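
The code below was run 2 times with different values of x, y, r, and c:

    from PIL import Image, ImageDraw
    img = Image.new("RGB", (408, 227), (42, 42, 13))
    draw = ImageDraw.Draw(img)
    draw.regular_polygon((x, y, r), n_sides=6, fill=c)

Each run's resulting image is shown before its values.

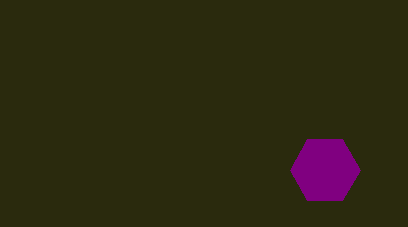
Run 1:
x = 325
y = 170
r = 35
c = 'purple'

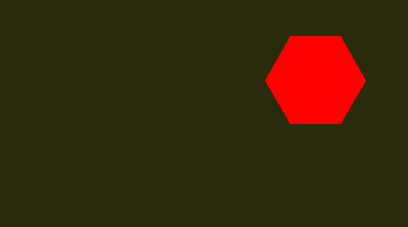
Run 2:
x = 315, y = 80, r = 50, c = 'red'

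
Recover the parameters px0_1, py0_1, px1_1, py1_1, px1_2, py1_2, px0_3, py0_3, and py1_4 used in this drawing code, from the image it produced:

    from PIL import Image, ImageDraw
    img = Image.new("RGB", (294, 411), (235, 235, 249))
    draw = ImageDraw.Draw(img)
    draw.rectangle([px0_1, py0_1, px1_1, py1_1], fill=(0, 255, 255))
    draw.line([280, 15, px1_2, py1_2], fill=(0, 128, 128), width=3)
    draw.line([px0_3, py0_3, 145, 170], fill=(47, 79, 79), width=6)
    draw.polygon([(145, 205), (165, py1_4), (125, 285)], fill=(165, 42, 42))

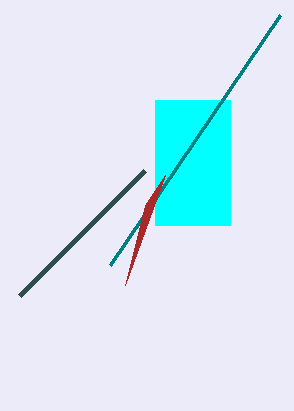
px0_1 = 155; py0_1 = 100; px1_1 = 230; py1_1 = 225; px1_2 = 110; py1_2 = 265; px0_3 = 20; py0_3 = 295; py1_4 = 175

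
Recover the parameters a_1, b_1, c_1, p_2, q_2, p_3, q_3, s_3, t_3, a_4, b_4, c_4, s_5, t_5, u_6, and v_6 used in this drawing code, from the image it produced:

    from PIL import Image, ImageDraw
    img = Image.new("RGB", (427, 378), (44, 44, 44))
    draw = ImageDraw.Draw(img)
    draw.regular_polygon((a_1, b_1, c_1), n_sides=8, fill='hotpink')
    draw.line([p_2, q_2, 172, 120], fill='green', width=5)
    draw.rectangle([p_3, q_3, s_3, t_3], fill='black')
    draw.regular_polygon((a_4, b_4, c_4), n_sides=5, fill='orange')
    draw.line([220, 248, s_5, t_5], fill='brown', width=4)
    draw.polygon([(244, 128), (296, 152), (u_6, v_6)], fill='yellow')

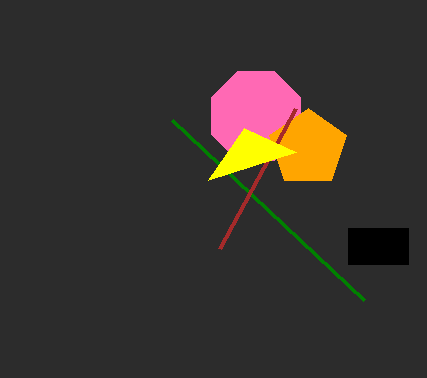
a_1 = 256; b_1 = 116; c_1 = 48; p_2 = 364; q_2 = 300; p_3 = 348; q_3 = 228; s_3 = 408; t_3 = 264; a_4 = 308; b_4 = 148; c_4 = 40; s_5 = 296; t_5 = 108; u_6 = 208; v_6 = 180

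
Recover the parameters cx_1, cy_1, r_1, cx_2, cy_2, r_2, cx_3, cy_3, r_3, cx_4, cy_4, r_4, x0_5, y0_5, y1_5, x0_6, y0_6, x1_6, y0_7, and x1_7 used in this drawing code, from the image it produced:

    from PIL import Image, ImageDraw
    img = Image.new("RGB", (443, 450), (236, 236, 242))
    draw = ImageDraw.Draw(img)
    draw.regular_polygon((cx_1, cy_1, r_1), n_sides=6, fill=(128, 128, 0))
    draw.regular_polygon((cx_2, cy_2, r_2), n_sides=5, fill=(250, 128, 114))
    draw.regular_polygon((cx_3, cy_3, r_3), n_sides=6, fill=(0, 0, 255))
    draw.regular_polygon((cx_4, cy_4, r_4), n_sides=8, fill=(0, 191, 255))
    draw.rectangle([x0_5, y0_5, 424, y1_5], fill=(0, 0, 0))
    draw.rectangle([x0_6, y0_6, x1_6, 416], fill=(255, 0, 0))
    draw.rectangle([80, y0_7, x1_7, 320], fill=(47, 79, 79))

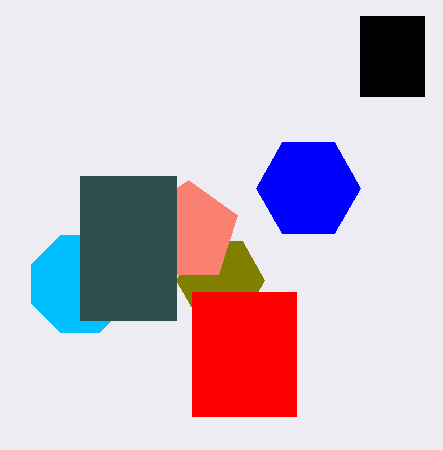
cx_1 = 220; cy_1 = 280; r_1 = 44; cx_2 = 188; cy_2 = 232; r_2 = 52; cx_3 = 308; cy_3 = 188; r_3 = 52; cx_4 = 80; cy_4 = 284; r_4 = 52; x0_5 = 360; y0_5 = 16; y1_5 = 96; x0_6 = 192; y0_6 = 292; x1_6 = 296; y0_7 = 176; x1_7 = 176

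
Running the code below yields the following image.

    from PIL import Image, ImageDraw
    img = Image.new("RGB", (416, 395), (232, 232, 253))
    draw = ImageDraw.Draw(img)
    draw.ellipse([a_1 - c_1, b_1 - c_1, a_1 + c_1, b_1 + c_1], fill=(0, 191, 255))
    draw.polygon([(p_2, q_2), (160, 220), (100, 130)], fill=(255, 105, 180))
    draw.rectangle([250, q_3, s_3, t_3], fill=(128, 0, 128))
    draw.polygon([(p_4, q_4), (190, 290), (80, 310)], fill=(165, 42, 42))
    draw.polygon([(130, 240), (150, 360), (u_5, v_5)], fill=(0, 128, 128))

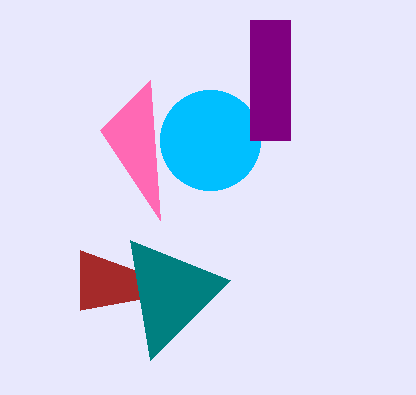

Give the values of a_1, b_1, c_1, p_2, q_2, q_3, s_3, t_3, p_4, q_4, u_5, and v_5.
a_1 = 210; b_1 = 140; c_1 = 50; p_2 = 150; q_2 = 80; q_3 = 20; s_3 = 290; t_3 = 140; p_4 = 80; q_4 = 250; u_5 = 230; v_5 = 280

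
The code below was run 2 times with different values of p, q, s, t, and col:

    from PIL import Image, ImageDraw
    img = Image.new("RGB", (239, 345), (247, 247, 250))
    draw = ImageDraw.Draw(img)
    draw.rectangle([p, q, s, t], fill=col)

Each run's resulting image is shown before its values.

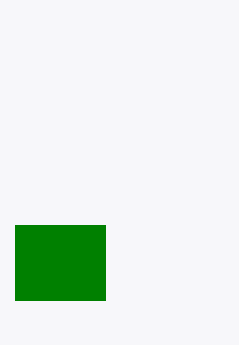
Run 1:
p = 15
q = 225
s = 105
t = 300
col = 'green'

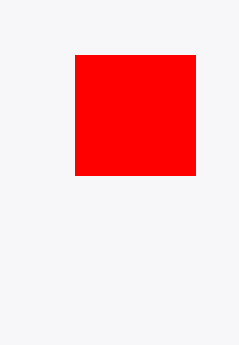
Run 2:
p = 75
q = 55
s = 195
t = 175
col = 'red'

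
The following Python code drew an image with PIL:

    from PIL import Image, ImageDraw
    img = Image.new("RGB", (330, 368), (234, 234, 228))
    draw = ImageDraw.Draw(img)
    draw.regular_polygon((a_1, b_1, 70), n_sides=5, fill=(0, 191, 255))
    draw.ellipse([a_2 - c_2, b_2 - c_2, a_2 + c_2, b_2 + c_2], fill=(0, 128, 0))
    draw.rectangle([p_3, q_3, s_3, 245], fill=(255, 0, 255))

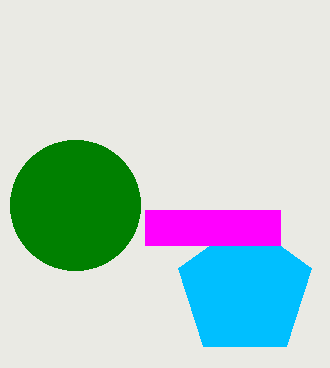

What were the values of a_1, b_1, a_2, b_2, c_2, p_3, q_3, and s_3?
a_1 = 245, b_1 = 290, a_2 = 75, b_2 = 205, c_2 = 65, p_3 = 145, q_3 = 210, s_3 = 280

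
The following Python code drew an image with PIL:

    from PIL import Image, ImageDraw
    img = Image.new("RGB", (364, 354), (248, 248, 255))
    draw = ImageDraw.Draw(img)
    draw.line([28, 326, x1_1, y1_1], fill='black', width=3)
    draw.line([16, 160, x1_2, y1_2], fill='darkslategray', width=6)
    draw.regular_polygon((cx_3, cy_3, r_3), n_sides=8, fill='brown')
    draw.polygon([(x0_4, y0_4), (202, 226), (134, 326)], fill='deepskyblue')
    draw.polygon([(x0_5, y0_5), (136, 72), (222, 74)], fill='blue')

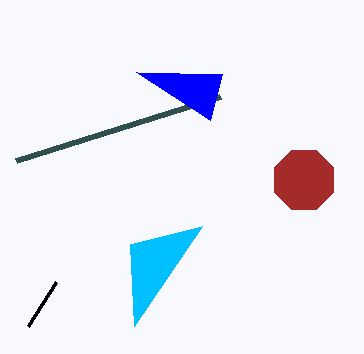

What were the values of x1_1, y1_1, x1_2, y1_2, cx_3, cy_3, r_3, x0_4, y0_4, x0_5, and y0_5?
x1_1 = 56; y1_1 = 282; x1_2 = 220; y1_2 = 96; cx_3 = 304; cy_3 = 180; r_3 = 32; x0_4 = 130; y0_4 = 244; x0_5 = 210; y0_5 = 120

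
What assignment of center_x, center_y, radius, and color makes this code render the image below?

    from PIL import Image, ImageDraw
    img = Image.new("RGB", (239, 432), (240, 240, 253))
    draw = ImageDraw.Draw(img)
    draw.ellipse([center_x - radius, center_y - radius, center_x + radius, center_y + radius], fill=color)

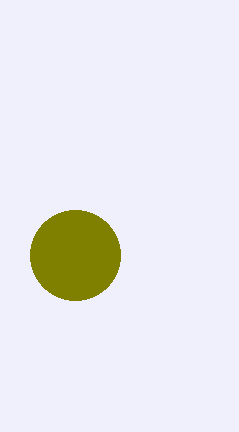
center_x = 75, center_y = 255, radius = 45, color = 'olive'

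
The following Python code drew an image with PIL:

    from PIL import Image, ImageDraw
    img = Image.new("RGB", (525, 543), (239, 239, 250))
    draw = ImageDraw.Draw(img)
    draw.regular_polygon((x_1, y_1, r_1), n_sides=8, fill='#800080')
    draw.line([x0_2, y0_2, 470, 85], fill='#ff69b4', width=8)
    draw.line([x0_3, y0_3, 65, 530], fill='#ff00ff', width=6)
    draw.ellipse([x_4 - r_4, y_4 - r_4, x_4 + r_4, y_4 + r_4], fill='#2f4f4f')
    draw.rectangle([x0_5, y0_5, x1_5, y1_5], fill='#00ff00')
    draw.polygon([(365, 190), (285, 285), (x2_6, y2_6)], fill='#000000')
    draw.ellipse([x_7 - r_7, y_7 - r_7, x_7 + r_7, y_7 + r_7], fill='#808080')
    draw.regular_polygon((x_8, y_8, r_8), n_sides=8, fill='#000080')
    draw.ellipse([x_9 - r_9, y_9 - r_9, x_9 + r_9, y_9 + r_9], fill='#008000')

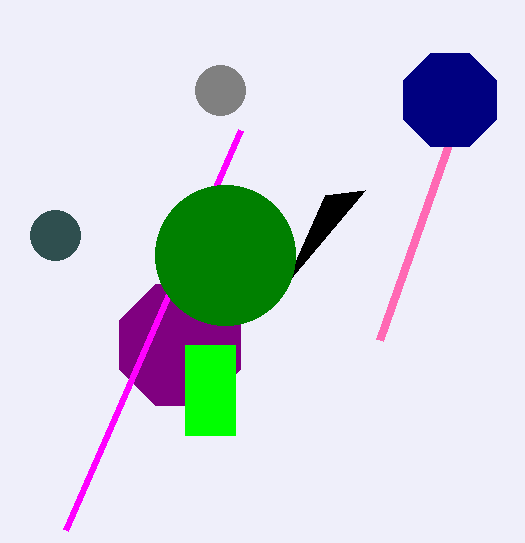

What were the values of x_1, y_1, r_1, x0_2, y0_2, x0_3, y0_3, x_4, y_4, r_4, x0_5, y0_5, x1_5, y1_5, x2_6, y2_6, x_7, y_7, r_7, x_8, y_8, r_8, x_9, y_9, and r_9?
x_1 = 180, y_1 = 345, r_1 = 65, x0_2 = 380, y0_2 = 340, x0_3 = 240, y0_3 = 130, x_4 = 55, y_4 = 235, r_4 = 25, x0_5 = 185, y0_5 = 345, x1_5 = 235, y1_5 = 435, x2_6 = 325, y2_6 = 195, x_7 = 220, y_7 = 90, r_7 = 25, x_8 = 450, y_8 = 100, r_8 = 50, x_9 = 225, y_9 = 255, r_9 = 70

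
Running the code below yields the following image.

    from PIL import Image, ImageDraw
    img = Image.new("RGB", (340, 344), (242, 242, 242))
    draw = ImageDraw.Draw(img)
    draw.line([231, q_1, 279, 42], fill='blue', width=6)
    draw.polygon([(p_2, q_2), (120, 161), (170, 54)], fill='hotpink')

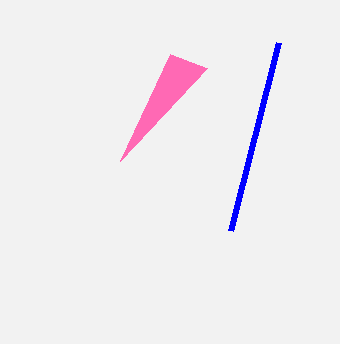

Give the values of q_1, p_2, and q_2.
q_1 = 230; p_2 = 207; q_2 = 68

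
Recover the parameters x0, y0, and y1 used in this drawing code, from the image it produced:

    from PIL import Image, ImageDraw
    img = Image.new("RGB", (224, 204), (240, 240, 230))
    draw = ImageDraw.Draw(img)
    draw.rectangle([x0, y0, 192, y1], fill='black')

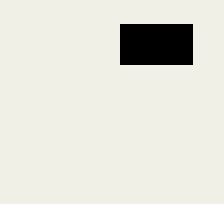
x0 = 120
y0 = 24
y1 = 64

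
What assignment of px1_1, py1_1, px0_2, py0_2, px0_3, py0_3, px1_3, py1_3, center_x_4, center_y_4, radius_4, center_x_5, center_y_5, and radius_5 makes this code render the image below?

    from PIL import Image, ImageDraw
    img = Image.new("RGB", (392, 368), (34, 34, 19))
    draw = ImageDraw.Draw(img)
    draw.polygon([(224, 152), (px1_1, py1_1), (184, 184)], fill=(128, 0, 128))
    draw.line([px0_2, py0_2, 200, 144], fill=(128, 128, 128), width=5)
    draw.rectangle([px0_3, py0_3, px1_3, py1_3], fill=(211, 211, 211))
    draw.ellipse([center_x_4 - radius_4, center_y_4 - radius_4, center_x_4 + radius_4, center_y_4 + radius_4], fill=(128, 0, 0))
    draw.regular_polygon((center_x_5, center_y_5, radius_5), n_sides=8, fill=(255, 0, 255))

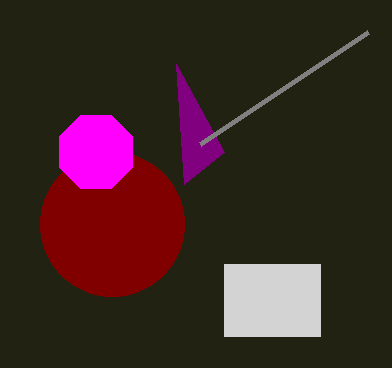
px1_1 = 176
py1_1 = 64
px0_2 = 368
py0_2 = 32
px0_3 = 224
py0_3 = 264
px1_3 = 320
py1_3 = 336
center_x_4 = 112
center_y_4 = 224
radius_4 = 72
center_x_5 = 96
center_y_5 = 152
radius_5 = 40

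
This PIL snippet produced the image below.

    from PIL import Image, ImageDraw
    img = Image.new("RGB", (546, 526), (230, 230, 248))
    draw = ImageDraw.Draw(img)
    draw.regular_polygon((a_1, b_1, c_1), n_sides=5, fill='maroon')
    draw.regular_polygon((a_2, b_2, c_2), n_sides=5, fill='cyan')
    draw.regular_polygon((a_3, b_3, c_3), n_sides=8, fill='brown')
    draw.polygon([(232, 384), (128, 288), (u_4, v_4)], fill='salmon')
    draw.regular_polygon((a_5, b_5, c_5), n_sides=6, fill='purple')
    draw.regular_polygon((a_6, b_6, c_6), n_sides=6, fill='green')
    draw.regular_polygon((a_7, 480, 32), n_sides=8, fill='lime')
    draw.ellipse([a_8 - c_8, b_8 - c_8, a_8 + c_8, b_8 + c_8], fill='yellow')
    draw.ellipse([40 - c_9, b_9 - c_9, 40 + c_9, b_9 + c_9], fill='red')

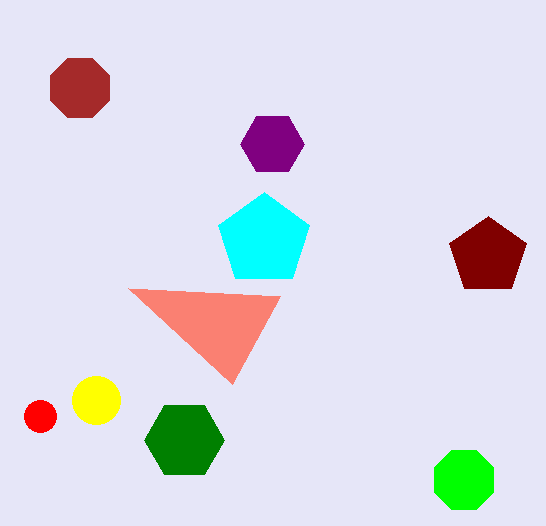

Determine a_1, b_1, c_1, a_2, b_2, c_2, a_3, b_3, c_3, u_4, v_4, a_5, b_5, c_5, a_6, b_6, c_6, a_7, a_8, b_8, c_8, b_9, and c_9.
a_1 = 488
b_1 = 256
c_1 = 40
a_2 = 264
b_2 = 240
c_2 = 48
a_3 = 80
b_3 = 88
c_3 = 32
u_4 = 280
v_4 = 296
a_5 = 272
b_5 = 144
c_5 = 32
a_6 = 184
b_6 = 440
c_6 = 40
a_7 = 464
a_8 = 96
b_8 = 400
c_8 = 24
b_9 = 416
c_9 = 16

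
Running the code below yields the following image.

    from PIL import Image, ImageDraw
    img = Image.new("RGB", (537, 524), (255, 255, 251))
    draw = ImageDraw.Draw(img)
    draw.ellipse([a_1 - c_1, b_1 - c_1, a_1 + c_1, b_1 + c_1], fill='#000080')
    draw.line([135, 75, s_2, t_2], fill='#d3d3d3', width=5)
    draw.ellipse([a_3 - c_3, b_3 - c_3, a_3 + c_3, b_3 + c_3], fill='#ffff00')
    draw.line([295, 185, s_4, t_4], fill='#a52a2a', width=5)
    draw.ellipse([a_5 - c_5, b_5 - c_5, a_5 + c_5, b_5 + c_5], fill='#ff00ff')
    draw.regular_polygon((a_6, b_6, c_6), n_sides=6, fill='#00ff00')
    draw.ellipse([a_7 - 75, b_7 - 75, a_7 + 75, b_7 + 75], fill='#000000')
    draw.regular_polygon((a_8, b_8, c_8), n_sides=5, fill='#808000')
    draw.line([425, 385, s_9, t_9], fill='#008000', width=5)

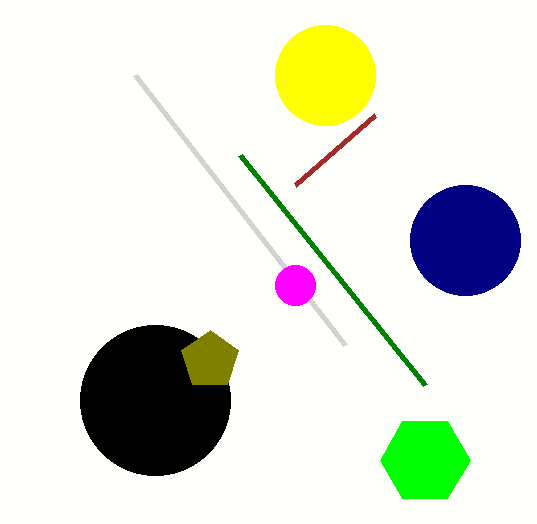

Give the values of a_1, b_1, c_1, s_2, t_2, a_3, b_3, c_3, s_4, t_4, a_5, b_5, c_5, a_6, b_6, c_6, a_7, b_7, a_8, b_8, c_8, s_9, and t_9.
a_1 = 465; b_1 = 240; c_1 = 55; s_2 = 345; t_2 = 345; a_3 = 325; b_3 = 75; c_3 = 50; s_4 = 375; t_4 = 115; a_5 = 295; b_5 = 285; c_5 = 20; a_6 = 425; b_6 = 460; c_6 = 45; a_7 = 155; b_7 = 400; a_8 = 210; b_8 = 360; c_8 = 30; s_9 = 240; t_9 = 155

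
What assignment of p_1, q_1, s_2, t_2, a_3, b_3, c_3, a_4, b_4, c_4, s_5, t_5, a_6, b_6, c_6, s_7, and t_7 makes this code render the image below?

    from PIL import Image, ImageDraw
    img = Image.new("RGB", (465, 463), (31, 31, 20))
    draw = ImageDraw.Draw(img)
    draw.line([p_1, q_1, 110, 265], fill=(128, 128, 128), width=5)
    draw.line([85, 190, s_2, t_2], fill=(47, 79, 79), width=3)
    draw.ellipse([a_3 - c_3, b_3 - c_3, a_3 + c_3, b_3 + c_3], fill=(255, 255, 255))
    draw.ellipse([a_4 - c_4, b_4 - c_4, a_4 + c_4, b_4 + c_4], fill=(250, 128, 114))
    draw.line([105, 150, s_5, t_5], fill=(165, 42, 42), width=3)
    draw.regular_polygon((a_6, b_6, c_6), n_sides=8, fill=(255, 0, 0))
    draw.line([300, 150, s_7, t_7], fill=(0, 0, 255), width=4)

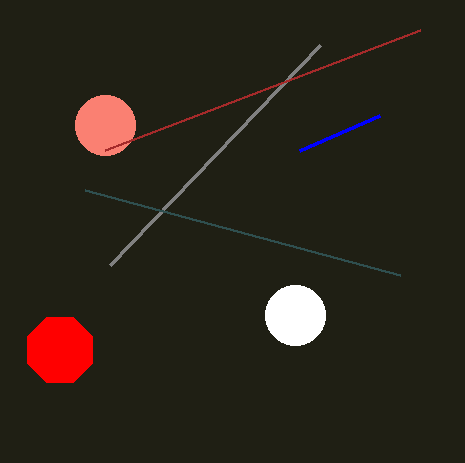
p_1 = 320; q_1 = 45; s_2 = 400; t_2 = 275; a_3 = 295; b_3 = 315; c_3 = 30; a_4 = 105; b_4 = 125; c_4 = 30; s_5 = 420; t_5 = 30; a_6 = 60; b_6 = 350; c_6 = 35; s_7 = 380; t_7 = 115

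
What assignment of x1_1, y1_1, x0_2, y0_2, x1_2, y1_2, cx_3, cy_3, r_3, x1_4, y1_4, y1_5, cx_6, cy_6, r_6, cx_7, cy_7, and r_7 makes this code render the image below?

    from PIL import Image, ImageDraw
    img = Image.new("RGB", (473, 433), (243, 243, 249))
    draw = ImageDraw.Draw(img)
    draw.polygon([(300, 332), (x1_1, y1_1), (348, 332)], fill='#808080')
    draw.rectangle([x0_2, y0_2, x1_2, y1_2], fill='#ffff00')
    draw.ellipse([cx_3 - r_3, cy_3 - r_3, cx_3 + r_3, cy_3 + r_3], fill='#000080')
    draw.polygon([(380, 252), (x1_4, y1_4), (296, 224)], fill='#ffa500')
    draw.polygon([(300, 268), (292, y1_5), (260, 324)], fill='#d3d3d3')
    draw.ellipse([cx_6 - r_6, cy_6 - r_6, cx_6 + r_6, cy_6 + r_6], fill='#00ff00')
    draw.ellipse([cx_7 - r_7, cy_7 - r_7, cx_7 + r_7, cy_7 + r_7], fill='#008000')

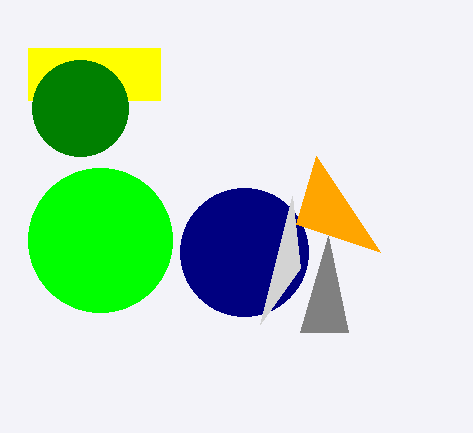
x1_1 = 328; y1_1 = 236; x0_2 = 28; y0_2 = 48; x1_2 = 160; y1_2 = 100; cx_3 = 244; cy_3 = 252; r_3 = 64; x1_4 = 316; y1_4 = 156; y1_5 = 196; cx_6 = 100; cy_6 = 240; r_6 = 72; cx_7 = 80; cy_7 = 108; r_7 = 48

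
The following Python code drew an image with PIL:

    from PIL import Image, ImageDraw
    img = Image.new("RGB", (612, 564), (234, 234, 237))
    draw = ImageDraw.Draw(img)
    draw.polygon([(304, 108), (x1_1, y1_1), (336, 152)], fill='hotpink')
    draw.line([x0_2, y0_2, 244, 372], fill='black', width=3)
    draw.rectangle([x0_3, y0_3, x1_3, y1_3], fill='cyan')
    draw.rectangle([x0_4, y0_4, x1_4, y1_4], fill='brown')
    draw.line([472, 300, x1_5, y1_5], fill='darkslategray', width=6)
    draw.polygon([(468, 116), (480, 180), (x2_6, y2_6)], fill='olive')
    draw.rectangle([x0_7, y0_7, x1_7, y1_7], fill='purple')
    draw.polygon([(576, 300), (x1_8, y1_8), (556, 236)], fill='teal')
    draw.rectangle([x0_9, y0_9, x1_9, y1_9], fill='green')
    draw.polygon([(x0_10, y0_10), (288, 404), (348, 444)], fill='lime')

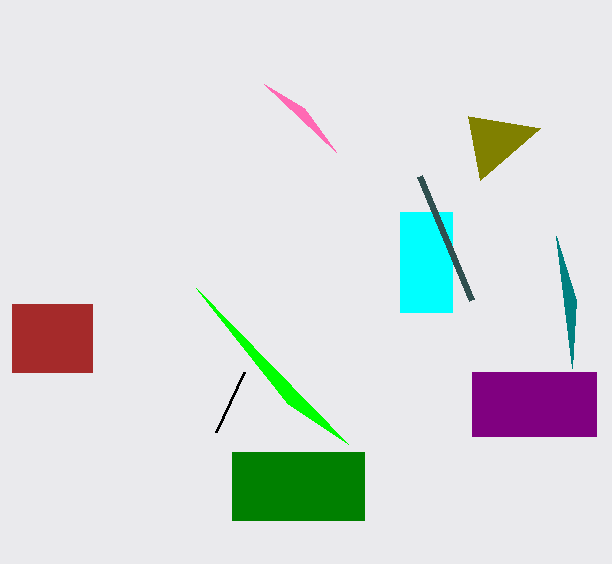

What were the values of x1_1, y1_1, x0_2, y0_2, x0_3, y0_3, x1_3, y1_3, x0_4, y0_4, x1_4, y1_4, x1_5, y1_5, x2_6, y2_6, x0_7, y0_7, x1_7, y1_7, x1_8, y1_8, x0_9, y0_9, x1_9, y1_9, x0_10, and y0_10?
x1_1 = 264, y1_1 = 84, x0_2 = 216, y0_2 = 432, x0_3 = 400, y0_3 = 212, x1_3 = 452, y1_3 = 312, x0_4 = 12, y0_4 = 304, x1_4 = 92, y1_4 = 372, x1_5 = 420, y1_5 = 176, x2_6 = 540, y2_6 = 128, x0_7 = 472, y0_7 = 372, x1_7 = 596, y1_7 = 436, x1_8 = 572, y1_8 = 368, x0_9 = 232, y0_9 = 452, x1_9 = 364, y1_9 = 520, x0_10 = 196, y0_10 = 288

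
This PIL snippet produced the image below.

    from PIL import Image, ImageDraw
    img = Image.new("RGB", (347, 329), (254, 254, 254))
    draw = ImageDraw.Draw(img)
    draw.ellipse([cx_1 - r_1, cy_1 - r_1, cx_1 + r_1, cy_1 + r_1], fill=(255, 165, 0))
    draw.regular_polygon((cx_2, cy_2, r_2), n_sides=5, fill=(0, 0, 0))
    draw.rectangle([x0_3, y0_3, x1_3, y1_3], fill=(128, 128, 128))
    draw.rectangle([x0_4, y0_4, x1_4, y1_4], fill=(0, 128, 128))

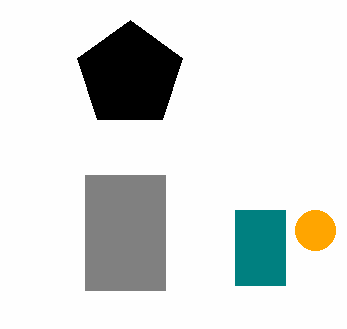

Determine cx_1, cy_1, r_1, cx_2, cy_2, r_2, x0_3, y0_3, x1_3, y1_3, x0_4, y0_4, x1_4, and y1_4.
cx_1 = 315, cy_1 = 230, r_1 = 20, cx_2 = 130, cy_2 = 75, r_2 = 55, x0_3 = 85, y0_3 = 175, x1_3 = 165, y1_3 = 290, x0_4 = 235, y0_4 = 210, x1_4 = 285, y1_4 = 285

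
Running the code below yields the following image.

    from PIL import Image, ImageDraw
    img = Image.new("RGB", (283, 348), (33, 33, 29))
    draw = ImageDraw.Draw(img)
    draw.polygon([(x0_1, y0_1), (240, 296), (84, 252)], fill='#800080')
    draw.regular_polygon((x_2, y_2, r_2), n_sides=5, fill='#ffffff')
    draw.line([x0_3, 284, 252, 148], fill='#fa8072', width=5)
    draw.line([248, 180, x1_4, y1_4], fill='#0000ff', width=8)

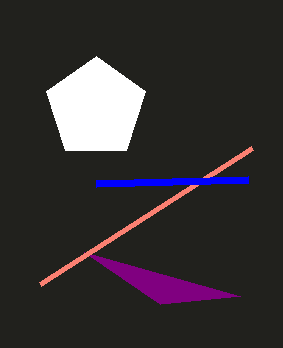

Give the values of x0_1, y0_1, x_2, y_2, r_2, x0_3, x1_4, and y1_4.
x0_1 = 160
y0_1 = 304
x_2 = 96
y_2 = 108
r_2 = 52
x0_3 = 40
x1_4 = 96
y1_4 = 184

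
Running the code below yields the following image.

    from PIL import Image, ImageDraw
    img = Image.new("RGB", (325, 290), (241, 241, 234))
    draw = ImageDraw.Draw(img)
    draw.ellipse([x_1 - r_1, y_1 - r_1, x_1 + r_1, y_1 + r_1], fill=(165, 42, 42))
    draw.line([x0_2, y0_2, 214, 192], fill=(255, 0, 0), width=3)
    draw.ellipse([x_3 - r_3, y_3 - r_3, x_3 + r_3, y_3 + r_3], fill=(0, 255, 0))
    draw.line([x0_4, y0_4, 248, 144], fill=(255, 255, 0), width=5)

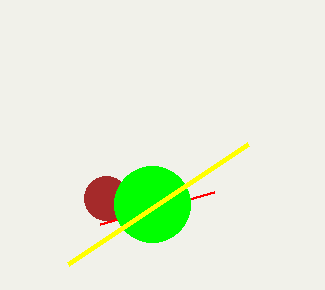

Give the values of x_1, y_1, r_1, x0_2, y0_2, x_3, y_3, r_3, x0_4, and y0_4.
x_1 = 106
y_1 = 198
r_1 = 22
x0_2 = 100
y0_2 = 224
x_3 = 152
y_3 = 204
r_3 = 38
x0_4 = 68
y0_4 = 264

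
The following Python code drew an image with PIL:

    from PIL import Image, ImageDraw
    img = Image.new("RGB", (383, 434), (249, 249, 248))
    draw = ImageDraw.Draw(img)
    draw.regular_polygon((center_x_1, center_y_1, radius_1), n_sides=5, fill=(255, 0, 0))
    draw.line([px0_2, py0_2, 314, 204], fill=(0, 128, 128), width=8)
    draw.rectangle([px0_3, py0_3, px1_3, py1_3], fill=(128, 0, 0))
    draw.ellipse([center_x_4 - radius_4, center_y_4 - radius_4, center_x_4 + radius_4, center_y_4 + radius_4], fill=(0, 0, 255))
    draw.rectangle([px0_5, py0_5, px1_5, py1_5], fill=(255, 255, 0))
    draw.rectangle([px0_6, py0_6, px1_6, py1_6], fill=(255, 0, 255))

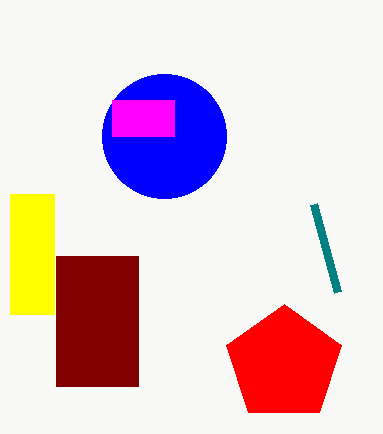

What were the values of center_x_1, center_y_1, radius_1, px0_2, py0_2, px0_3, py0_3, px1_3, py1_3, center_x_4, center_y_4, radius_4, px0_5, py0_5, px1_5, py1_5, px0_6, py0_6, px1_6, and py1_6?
center_x_1 = 284, center_y_1 = 364, radius_1 = 60, px0_2 = 338, py0_2 = 292, px0_3 = 56, py0_3 = 256, px1_3 = 138, py1_3 = 386, center_x_4 = 164, center_y_4 = 136, radius_4 = 62, px0_5 = 10, py0_5 = 194, px1_5 = 54, py1_5 = 314, px0_6 = 112, py0_6 = 100, px1_6 = 174, py1_6 = 136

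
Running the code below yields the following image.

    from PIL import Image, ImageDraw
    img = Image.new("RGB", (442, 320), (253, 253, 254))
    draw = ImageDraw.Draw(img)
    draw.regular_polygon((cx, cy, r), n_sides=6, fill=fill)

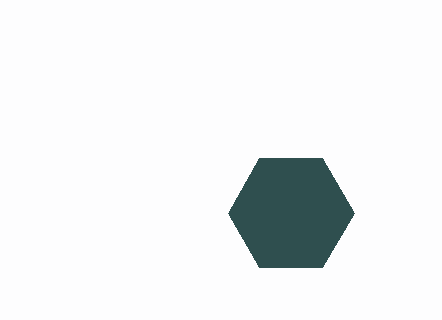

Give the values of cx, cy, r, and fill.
cx = 291, cy = 213, r = 63, fill = 'darkslategray'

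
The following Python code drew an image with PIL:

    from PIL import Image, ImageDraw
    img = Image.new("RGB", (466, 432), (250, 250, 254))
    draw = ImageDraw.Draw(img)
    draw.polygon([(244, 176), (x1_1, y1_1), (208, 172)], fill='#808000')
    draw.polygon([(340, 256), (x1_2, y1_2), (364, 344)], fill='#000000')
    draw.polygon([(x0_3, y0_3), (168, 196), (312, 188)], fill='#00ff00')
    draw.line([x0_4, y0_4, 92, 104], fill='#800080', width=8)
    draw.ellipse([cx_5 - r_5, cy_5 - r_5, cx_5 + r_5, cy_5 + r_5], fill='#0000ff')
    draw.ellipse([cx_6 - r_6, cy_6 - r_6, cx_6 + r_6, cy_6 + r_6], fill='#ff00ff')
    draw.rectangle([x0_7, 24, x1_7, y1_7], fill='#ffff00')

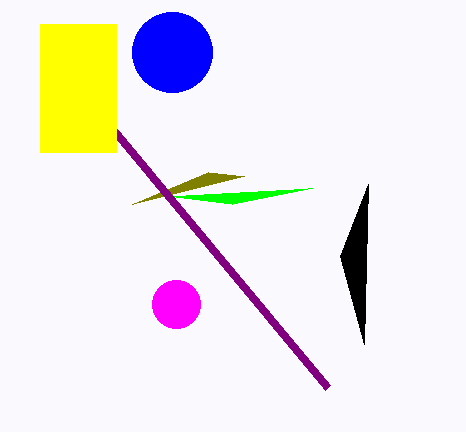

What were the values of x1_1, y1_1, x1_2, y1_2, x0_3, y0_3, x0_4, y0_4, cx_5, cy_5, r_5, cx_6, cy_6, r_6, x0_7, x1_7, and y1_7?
x1_1 = 132; y1_1 = 204; x1_2 = 368; y1_2 = 184; x0_3 = 232; y0_3 = 204; x0_4 = 328; y0_4 = 388; cx_5 = 172; cy_5 = 52; r_5 = 40; cx_6 = 176; cy_6 = 304; r_6 = 24; x0_7 = 40; x1_7 = 116; y1_7 = 152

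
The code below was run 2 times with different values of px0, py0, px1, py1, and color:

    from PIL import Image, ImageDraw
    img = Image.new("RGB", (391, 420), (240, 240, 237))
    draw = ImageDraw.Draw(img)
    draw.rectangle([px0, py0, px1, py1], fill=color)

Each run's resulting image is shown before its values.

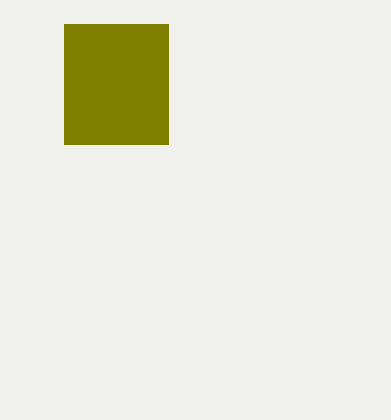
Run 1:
px0 = 64
py0 = 24
px1 = 168
py1 = 144
color = 'olive'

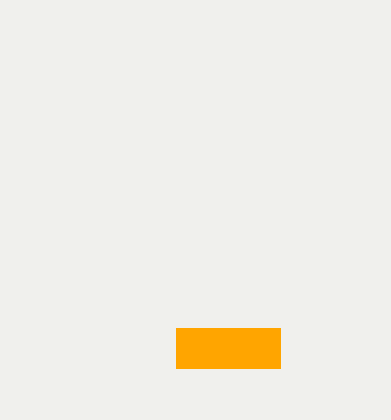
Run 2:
px0 = 176, py0 = 328, px1 = 280, py1 = 368, color = 'orange'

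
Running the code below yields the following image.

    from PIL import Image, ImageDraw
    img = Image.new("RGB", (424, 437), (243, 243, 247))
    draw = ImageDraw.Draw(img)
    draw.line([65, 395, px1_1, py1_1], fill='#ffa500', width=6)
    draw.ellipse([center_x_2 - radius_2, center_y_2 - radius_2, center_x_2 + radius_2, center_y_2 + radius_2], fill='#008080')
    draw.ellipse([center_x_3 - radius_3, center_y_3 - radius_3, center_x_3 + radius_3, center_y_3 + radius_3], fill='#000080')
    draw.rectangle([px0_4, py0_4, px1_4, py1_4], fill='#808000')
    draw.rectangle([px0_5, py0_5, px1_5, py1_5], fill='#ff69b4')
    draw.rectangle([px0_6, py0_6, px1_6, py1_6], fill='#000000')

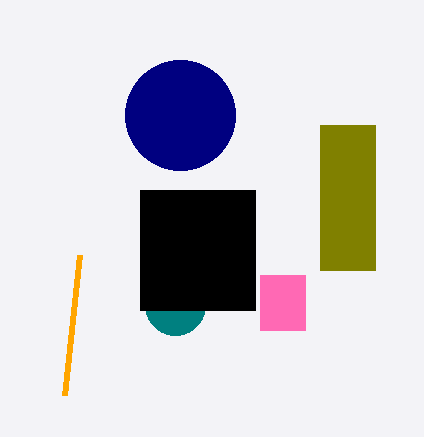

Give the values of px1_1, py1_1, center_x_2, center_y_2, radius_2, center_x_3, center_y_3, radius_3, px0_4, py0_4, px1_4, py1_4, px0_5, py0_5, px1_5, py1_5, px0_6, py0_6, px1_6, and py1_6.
px1_1 = 80, py1_1 = 255, center_x_2 = 175, center_y_2 = 305, radius_2 = 30, center_x_3 = 180, center_y_3 = 115, radius_3 = 55, px0_4 = 320, py0_4 = 125, px1_4 = 375, py1_4 = 270, px0_5 = 260, py0_5 = 275, px1_5 = 305, py1_5 = 330, px0_6 = 140, py0_6 = 190, px1_6 = 255, py1_6 = 310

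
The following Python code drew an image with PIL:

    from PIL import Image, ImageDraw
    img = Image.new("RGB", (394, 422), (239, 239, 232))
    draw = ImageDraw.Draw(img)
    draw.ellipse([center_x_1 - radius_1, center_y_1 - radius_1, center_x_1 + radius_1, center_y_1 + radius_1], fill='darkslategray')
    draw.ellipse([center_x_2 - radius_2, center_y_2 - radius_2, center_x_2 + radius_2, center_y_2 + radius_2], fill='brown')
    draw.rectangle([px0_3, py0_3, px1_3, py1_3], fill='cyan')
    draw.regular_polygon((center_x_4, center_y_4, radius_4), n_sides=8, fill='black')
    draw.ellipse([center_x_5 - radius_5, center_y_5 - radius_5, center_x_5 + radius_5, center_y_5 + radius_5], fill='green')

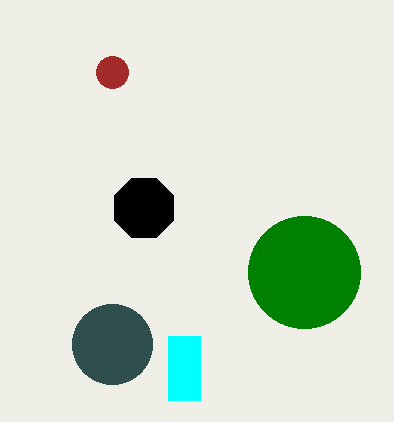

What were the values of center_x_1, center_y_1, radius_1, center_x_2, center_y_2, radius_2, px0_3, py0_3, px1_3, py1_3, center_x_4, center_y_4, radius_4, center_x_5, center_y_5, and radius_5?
center_x_1 = 112; center_y_1 = 344; radius_1 = 40; center_x_2 = 112; center_y_2 = 72; radius_2 = 16; px0_3 = 168; py0_3 = 336; px1_3 = 200; py1_3 = 400; center_x_4 = 144; center_y_4 = 208; radius_4 = 32; center_x_5 = 304; center_y_5 = 272; radius_5 = 56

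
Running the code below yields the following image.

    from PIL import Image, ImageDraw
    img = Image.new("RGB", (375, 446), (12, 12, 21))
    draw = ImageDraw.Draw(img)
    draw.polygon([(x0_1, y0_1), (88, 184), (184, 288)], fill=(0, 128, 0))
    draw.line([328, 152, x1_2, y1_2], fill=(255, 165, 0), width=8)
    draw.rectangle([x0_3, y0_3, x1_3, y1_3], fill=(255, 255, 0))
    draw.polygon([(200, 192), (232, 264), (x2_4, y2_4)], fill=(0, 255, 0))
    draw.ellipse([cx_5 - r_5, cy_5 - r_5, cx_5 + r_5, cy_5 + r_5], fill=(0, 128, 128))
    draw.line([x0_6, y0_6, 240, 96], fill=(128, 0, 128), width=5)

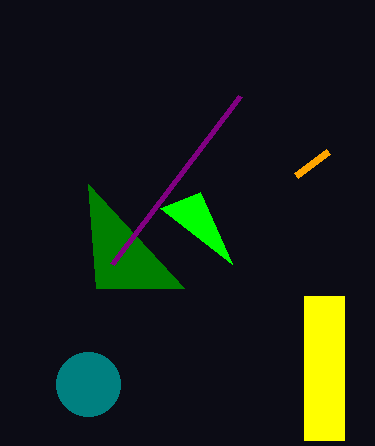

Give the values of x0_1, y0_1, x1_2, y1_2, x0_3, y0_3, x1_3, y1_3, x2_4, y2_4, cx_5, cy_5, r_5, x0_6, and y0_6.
x0_1 = 96
y0_1 = 288
x1_2 = 296
y1_2 = 176
x0_3 = 304
y0_3 = 296
x1_3 = 344
y1_3 = 440
x2_4 = 160
y2_4 = 208
cx_5 = 88
cy_5 = 384
r_5 = 32
x0_6 = 112
y0_6 = 264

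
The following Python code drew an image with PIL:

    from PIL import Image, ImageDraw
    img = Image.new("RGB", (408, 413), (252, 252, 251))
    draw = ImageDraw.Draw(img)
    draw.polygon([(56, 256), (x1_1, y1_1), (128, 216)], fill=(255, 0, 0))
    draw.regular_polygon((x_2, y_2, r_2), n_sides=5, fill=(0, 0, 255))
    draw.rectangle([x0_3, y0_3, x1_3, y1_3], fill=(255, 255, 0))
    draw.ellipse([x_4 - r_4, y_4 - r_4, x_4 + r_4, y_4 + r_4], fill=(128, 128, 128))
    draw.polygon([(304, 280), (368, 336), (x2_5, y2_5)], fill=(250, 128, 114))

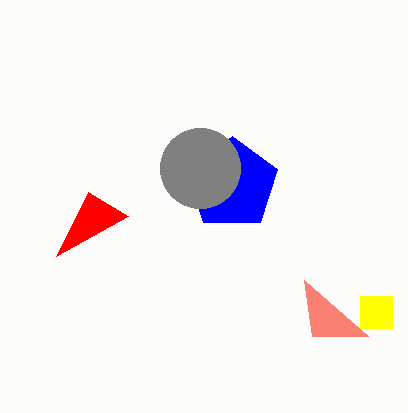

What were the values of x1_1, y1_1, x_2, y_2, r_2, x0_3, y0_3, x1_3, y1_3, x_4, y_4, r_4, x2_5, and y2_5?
x1_1 = 88; y1_1 = 192; x_2 = 232; y_2 = 184; r_2 = 48; x0_3 = 360; y0_3 = 296; x1_3 = 392; y1_3 = 328; x_4 = 200; y_4 = 168; r_4 = 40; x2_5 = 312; y2_5 = 336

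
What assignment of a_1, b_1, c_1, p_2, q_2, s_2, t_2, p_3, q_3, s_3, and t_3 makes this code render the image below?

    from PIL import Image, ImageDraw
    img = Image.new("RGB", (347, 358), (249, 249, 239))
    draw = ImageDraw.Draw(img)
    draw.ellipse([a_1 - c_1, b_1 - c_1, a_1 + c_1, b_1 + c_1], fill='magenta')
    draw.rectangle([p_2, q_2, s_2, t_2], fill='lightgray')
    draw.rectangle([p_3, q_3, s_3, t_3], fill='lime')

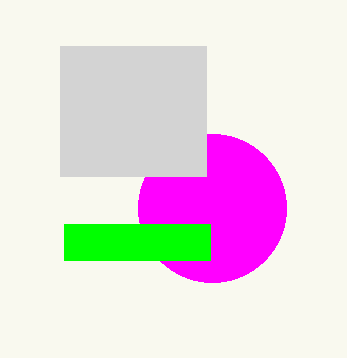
a_1 = 212, b_1 = 208, c_1 = 74, p_2 = 60, q_2 = 46, s_2 = 206, t_2 = 176, p_3 = 64, q_3 = 224, s_3 = 210, t_3 = 260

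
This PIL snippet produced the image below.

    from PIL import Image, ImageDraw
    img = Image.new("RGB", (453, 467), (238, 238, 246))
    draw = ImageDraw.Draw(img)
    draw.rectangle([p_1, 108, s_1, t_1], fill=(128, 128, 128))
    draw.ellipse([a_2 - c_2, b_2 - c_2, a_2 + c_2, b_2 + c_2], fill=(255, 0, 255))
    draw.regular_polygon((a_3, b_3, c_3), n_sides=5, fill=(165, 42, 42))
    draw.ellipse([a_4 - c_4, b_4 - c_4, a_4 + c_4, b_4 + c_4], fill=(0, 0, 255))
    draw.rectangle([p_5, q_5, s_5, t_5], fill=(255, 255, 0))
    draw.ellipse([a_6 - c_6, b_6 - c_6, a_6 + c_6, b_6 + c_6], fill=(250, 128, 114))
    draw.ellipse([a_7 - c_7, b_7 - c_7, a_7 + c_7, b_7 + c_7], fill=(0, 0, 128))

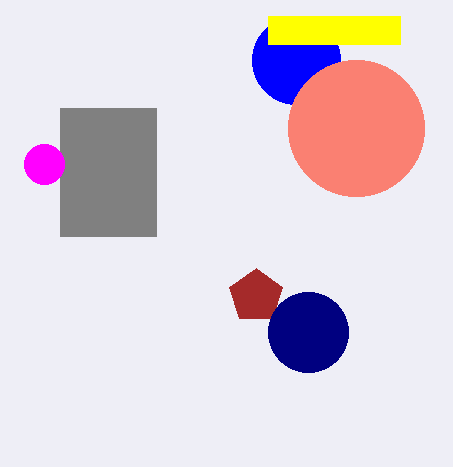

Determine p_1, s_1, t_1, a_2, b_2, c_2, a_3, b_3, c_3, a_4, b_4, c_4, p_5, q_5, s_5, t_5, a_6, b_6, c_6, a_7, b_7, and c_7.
p_1 = 60, s_1 = 156, t_1 = 236, a_2 = 44, b_2 = 164, c_2 = 20, a_3 = 256, b_3 = 296, c_3 = 28, a_4 = 296, b_4 = 60, c_4 = 44, p_5 = 268, q_5 = 16, s_5 = 400, t_5 = 44, a_6 = 356, b_6 = 128, c_6 = 68, a_7 = 308, b_7 = 332, c_7 = 40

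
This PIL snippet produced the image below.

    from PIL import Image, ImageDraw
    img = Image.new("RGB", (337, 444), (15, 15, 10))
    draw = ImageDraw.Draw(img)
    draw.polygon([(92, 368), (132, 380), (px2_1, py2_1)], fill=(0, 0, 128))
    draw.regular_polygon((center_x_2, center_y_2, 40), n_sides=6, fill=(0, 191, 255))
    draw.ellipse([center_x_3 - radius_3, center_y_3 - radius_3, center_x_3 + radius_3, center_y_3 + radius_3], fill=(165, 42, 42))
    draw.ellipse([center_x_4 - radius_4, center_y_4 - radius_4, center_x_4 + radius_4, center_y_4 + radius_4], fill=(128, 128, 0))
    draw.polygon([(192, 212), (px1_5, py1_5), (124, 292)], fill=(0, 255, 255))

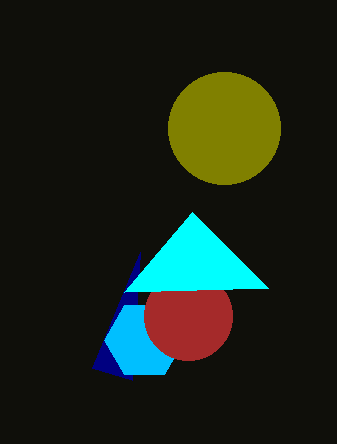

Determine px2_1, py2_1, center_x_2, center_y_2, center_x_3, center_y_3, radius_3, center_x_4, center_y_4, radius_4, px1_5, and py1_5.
px2_1 = 140, py2_1 = 252, center_x_2 = 144, center_y_2 = 340, center_x_3 = 188, center_y_3 = 316, radius_3 = 44, center_x_4 = 224, center_y_4 = 128, radius_4 = 56, px1_5 = 268, py1_5 = 288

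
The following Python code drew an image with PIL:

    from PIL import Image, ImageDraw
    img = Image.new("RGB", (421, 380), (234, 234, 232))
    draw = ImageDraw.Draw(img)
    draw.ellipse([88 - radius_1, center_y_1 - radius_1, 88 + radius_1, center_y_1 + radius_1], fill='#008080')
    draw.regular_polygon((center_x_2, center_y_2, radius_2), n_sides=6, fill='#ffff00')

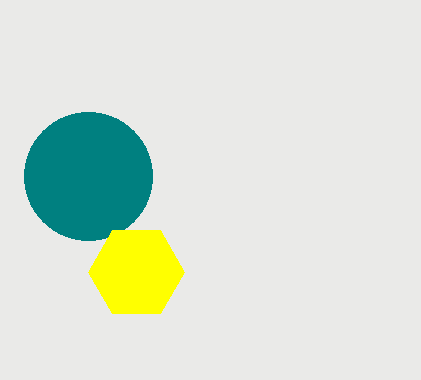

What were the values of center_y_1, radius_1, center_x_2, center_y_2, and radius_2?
center_y_1 = 176; radius_1 = 64; center_x_2 = 136; center_y_2 = 272; radius_2 = 48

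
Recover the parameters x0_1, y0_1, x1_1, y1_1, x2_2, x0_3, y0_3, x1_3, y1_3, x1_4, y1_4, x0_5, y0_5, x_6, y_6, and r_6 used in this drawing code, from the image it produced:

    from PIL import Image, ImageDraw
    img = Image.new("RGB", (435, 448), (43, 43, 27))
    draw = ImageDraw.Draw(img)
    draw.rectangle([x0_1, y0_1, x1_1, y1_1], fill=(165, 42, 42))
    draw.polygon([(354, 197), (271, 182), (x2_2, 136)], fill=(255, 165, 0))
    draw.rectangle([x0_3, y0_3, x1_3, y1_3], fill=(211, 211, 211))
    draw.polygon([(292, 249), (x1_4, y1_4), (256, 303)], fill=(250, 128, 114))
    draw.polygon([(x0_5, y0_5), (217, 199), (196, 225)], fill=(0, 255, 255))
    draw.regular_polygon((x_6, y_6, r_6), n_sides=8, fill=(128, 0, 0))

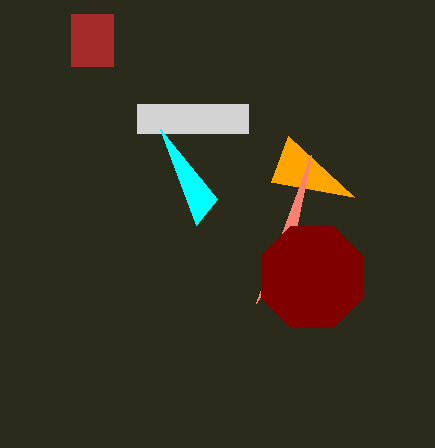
x0_1 = 71, y0_1 = 14, x1_1 = 113, y1_1 = 66, x2_2 = 288, x0_3 = 137, y0_3 = 104, x1_3 = 248, y1_3 = 133, x1_4 = 311, y1_4 = 155, x0_5 = 160, y0_5 = 129, x_6 = 312, y_6 = 277, r_6 = 55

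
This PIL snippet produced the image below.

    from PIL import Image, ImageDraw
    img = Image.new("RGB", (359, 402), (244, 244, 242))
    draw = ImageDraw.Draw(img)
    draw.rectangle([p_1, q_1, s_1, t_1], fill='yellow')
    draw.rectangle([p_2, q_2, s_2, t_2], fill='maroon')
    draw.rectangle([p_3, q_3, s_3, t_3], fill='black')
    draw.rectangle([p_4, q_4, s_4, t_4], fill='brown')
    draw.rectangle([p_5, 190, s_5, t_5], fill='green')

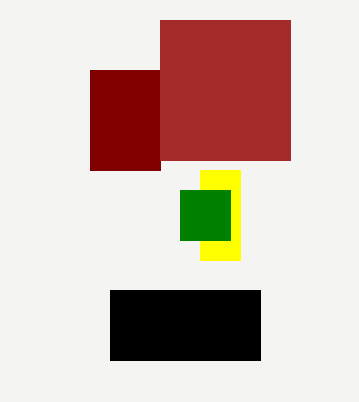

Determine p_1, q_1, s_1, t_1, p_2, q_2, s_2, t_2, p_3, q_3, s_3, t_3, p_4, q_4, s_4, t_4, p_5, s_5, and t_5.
p_1 = 200
q_1 = 170
s_1 = 240
t_1 = 260
p_2 = 90
q_2 = 70
s_2 = 160
t_2 = 170
p_3 = 110
q_3 = 290
s_3 = 260
t_3 = 360
p_4 = 160
q_4 = 20
s_4 = 290
t_4 = 160
p_5 = 180
s_5 = 230
t_5 = 240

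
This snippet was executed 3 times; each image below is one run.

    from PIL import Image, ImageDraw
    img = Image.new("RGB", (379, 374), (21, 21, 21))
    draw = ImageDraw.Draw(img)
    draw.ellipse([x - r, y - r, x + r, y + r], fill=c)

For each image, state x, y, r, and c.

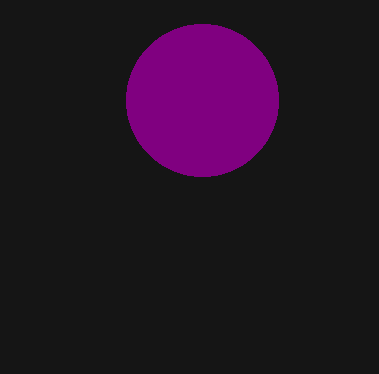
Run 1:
x = 202; y = 100; r = 76; c = 'purple'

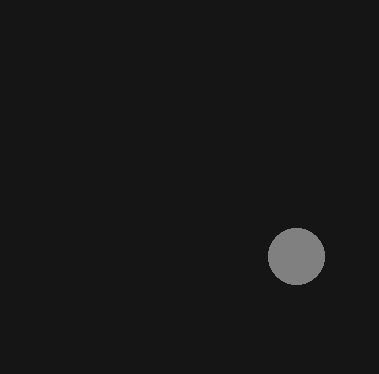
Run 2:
x = 296
y = 256
r = 28
c = 'gray'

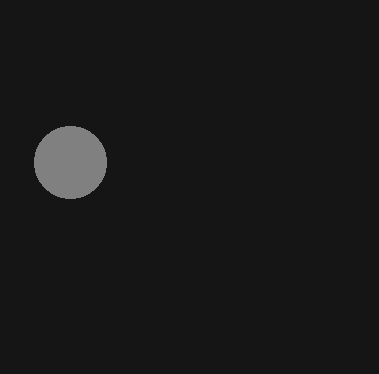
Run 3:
x = 70
y = 162
r = 36
c = 'gray'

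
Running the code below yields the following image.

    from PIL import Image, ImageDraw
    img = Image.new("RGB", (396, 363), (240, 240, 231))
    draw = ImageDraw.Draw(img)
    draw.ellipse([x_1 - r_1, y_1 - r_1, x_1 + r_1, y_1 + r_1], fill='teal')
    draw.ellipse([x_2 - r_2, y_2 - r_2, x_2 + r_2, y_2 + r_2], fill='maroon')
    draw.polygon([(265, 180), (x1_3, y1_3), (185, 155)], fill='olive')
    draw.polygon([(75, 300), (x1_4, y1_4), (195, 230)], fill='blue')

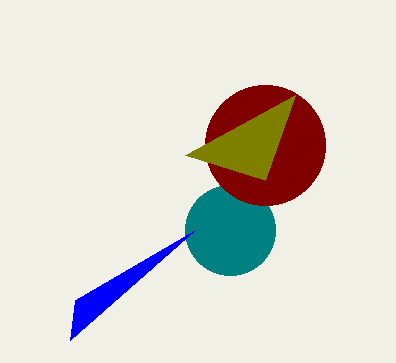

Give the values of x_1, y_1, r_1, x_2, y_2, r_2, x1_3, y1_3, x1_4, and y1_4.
x_1 = 230
y_1 = 230
r_1 = 45
x_2 = 265
y_2 = 145
r_2 = 60
x1_3 = 295
y1_3 = 95
x1_4 = 70
y1_4 = 340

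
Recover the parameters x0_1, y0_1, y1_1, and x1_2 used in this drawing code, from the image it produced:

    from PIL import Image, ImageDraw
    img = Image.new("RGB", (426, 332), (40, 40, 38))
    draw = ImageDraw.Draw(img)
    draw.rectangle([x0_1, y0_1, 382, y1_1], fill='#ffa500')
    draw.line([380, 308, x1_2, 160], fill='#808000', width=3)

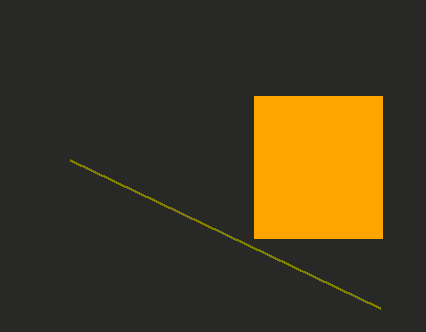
x0_1 = 254
y0_1 = 96
y1_1 = 238
x1_2 = 70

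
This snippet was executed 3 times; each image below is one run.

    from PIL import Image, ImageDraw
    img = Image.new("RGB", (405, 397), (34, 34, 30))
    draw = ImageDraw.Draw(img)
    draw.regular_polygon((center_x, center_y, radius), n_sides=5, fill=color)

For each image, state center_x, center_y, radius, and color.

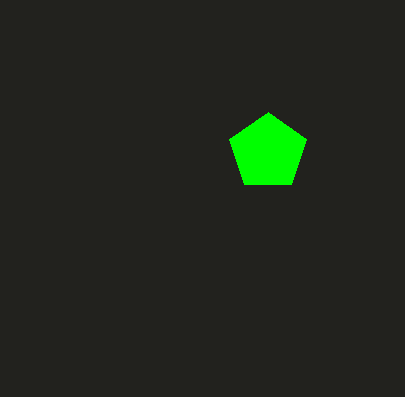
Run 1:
center_x = 268, center_y = 152, radius = 40, color = 'lime'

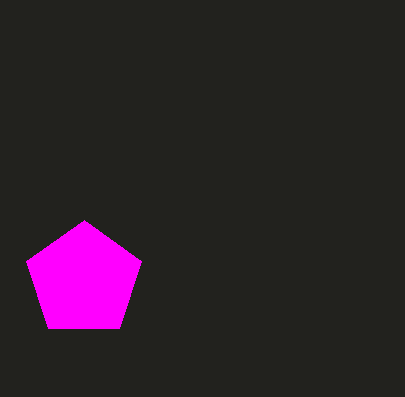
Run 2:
center_x = 84; center_y = 280; radius = 60; color = 'magenta'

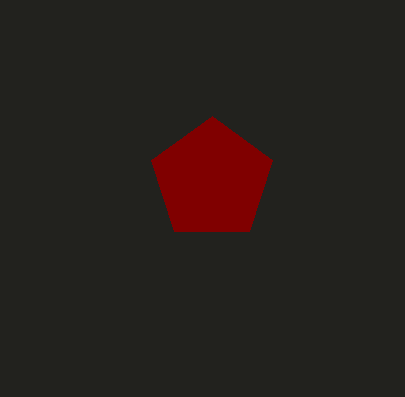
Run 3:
center_x = 212
center_y = 180
radius = 64
color = 'maroon'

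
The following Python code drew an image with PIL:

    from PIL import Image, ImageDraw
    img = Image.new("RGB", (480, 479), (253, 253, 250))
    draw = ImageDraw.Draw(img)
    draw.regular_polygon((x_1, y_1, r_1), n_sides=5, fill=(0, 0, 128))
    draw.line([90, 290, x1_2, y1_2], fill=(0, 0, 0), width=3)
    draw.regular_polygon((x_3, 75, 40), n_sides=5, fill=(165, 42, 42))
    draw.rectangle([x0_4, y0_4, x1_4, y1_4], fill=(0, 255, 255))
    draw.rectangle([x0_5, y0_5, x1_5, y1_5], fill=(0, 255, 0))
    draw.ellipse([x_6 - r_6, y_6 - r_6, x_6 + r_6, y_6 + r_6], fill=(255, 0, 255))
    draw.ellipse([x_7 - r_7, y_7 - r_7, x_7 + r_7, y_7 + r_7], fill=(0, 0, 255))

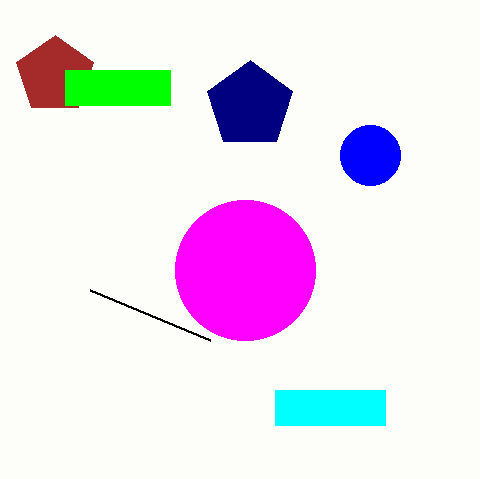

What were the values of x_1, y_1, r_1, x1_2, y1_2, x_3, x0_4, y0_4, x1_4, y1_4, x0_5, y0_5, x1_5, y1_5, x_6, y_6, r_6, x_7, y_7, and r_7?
x_1 = 250
y_1 = 105
r_1 = 45
x1_2 = 210
y1_2 = 340
x_3 = 55
x0_4 = 275
y0_4 = 390
x1_4 = 385
y1_4 = 425
x0_5 = 65
y0_5 = 70
x1_5 = 170
y1_5 = 105
x_6 = 245
y_6 = 270
r_6 = 70
x_7 = 370
y_7 = 155
r_7 = 30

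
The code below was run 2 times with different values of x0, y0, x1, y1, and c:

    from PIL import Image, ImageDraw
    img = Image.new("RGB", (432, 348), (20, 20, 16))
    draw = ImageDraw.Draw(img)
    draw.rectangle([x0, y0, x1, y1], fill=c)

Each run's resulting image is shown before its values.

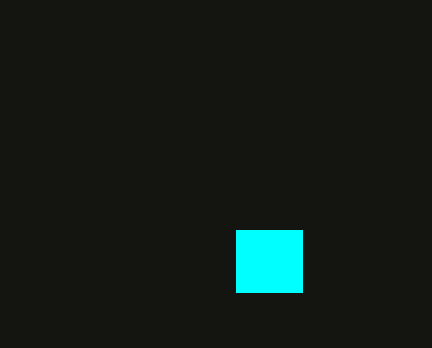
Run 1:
x0 = 236, y0 = 230, x1 = 302, y1 = 292, c = 'cyan'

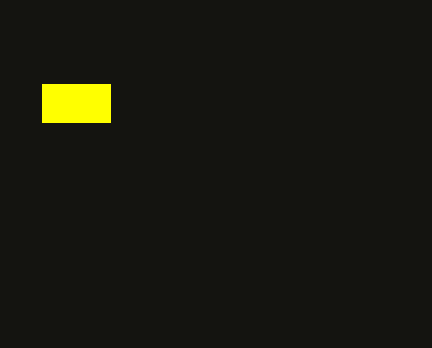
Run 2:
x0 = 42; y0 = 84; x1 = 110; y1 = 122; c = 'yellow'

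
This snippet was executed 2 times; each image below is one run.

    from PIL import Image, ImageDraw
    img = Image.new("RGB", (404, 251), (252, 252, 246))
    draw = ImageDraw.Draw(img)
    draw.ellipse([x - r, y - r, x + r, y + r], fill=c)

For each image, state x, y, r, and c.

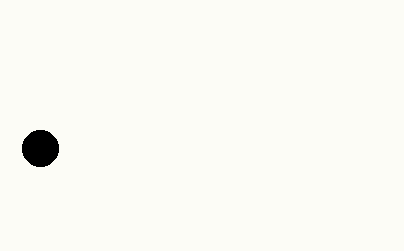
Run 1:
x = 40
y = 148
r = 18
c = 'black'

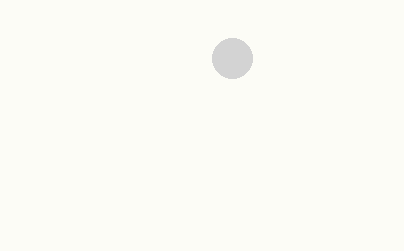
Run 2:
x = 232
y = 58
r = 20
c = 'lightgray'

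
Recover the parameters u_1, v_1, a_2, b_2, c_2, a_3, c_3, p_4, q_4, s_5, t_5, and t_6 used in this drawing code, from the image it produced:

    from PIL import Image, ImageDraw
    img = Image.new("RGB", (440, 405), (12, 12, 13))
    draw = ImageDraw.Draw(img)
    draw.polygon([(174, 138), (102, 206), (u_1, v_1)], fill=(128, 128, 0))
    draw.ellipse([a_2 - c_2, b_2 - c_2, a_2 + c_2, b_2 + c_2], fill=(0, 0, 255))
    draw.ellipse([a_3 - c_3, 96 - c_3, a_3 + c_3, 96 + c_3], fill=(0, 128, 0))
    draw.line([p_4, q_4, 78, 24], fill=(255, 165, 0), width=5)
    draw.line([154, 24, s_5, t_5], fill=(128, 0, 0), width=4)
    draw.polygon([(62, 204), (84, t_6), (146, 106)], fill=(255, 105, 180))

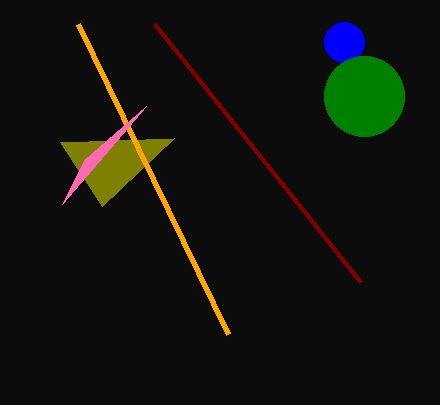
u_1 = 60
v_1 = 142
a_2 = 344
b_2 = 42
c_2 = 20
a_3 = 364
c_3 = 40
p_4 = 228
q_4 = 334
s_5 = 360
t_5 = 282
t_6 = 160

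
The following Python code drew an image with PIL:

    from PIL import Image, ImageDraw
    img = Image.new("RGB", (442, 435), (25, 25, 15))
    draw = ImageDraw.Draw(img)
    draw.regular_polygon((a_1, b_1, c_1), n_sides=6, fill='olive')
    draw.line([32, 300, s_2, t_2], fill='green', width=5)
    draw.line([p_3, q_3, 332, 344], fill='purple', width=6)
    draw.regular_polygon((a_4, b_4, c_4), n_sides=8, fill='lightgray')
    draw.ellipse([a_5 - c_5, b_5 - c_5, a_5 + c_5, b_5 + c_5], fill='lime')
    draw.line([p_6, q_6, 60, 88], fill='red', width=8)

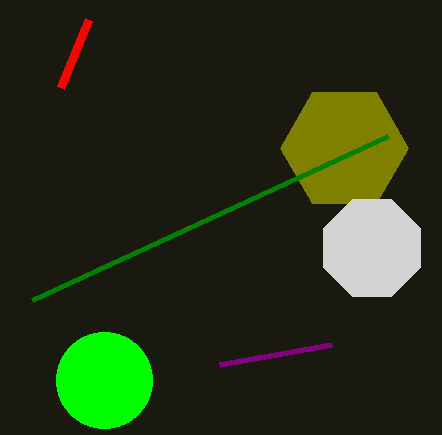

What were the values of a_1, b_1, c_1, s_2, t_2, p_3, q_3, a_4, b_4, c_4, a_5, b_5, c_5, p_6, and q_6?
a_1 = 344
b_1 = 148
c_1 = 64
s_2 = 388
t_2 = 136
p_3 = 220
q_3 = 364
a_4 = 372
b_4 = 248
c_4 = 52
a_5 = 104
b_5 = 380
c_5 = 48
p_6 = 88
q_6 = 20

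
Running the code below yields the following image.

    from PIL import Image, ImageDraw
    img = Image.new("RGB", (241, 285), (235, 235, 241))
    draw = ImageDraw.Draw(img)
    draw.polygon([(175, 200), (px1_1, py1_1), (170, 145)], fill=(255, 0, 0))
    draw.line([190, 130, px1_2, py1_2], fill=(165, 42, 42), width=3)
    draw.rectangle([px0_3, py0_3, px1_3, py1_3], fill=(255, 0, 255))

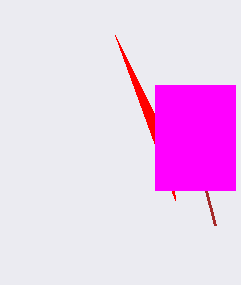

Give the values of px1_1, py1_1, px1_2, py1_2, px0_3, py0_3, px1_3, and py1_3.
px1_1 = 115
py1_1 = 35
px1_2 = 215
py1_2 = 225
px0_3 = 155
py0_3 = 85
px1_3 = 235
py1_3 = 190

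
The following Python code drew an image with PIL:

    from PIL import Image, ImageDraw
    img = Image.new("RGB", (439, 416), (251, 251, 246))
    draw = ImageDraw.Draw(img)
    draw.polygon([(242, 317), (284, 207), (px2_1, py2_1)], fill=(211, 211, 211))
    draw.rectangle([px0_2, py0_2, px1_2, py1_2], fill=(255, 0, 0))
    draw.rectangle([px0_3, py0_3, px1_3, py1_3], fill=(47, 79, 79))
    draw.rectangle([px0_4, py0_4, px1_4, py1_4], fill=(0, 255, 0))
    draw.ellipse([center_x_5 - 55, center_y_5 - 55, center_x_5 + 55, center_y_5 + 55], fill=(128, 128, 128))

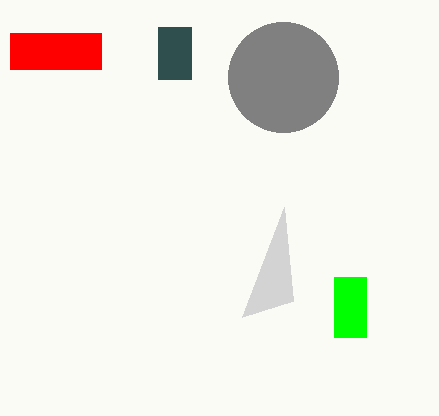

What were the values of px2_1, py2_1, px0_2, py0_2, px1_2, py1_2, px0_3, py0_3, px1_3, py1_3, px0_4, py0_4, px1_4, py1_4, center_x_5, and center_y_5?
px2_1 = 293
py2_1 = 301
px0_2 = 10
py0_2 = 33
px1_2 = 101
py1_2 = 69
px0_3 = 158
py0_3 = 27
px1_3 = 191
py1_3 = 79
px0_4 = 334
py0_4 = 277
px1_4 = 366
py1_4 = 337
center_x_5 = 283
center_y_5 = 77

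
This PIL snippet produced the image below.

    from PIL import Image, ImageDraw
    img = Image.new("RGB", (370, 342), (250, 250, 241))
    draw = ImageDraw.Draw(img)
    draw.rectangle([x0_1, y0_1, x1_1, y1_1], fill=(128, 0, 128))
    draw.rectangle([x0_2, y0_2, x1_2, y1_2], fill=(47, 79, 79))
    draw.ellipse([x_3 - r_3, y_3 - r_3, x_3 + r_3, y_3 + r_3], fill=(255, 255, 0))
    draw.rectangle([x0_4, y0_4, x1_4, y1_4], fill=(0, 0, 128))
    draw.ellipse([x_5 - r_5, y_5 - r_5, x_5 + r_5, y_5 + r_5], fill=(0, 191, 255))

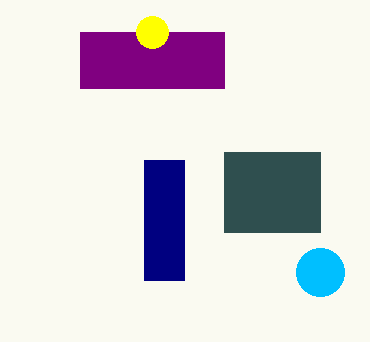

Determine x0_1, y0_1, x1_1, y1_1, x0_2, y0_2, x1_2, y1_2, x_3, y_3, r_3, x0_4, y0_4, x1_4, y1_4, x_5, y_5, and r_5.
x0_1 = 80, y0_1 = 32, x1_1 = 224, y1_1 = 88, x0_2 = 224, y0_2 = 152, x1_2 = 320, y1_2 = 232, x_3 = 152, y_3 = 32, r_3 = 16, x0_4 = 144, y0_4 = 160, x1_4 = 184, y1_4 = 280, x_5 = 320, y_5 = 272, r_5 = 24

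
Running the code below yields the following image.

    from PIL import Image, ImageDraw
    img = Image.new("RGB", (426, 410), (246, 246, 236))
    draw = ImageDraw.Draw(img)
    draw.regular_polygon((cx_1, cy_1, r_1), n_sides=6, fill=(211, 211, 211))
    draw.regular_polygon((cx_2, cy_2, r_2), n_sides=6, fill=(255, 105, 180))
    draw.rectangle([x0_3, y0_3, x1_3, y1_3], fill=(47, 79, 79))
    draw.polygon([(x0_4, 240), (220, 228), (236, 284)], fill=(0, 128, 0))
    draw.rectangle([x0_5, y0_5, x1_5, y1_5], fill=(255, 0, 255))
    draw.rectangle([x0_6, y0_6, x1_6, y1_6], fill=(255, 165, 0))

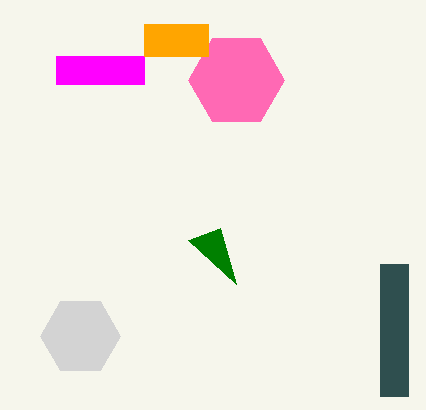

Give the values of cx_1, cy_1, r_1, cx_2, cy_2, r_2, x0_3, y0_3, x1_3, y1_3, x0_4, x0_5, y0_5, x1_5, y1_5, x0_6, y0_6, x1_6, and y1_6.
cx_1 = 80, cy_1 = 336, r_1 = 40, cx_2 = 236, cy_2 = 80, r_2 = 48, x0_3 = 380, y0_3 = 264, x1_3 = 408, y1_3 = 396, x0_4 = 188, x0_5 = 56, y0_5 = 56, x1_5 = 144, y1_5 = 84, x0_6 = 144, y0_6 = 24, x1_6 = 208, y1_6 = 56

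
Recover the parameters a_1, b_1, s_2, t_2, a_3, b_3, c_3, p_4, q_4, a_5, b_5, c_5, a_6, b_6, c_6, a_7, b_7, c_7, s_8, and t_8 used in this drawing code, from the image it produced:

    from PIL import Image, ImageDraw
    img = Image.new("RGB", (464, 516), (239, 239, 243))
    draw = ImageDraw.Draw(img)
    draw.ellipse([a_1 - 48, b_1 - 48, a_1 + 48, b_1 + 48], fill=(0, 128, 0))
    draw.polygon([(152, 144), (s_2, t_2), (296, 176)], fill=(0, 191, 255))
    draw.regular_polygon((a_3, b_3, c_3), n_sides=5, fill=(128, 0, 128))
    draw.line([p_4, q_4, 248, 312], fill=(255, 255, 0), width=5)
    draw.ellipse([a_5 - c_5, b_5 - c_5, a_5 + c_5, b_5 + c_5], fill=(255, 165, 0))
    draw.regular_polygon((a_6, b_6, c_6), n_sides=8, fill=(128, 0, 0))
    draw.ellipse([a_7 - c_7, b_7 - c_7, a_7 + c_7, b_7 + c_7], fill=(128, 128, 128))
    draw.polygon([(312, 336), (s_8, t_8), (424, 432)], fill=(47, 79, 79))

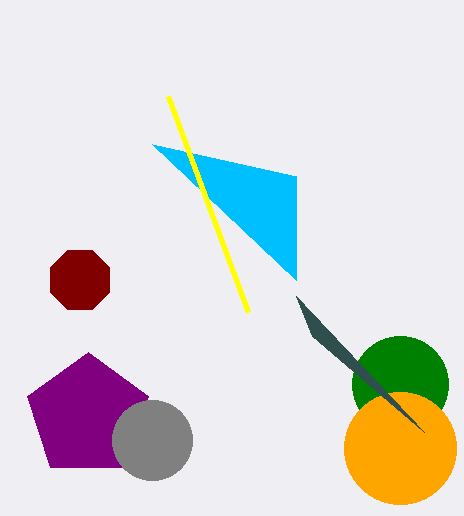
a_1 = 400; b_1 = 384; s_2 = 296; t_2 = 280; a_3 = 88; b_3 = 416; c_3 = 64; p_4 = 168; q_4 = 96; a_5 = 400; b_5 = 448; c_5 = 56; a_6 = 80; b_6 = 280; c_6 = 32; a_7 = 152; b_7 = 440; c_7 = 40; s_8 = 296; t_8 = 296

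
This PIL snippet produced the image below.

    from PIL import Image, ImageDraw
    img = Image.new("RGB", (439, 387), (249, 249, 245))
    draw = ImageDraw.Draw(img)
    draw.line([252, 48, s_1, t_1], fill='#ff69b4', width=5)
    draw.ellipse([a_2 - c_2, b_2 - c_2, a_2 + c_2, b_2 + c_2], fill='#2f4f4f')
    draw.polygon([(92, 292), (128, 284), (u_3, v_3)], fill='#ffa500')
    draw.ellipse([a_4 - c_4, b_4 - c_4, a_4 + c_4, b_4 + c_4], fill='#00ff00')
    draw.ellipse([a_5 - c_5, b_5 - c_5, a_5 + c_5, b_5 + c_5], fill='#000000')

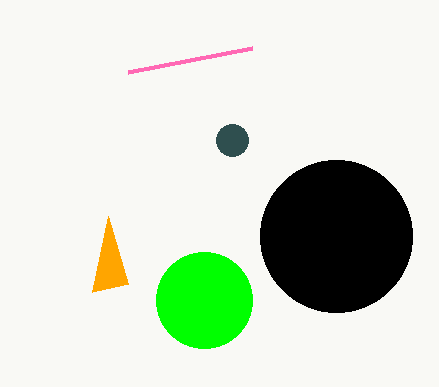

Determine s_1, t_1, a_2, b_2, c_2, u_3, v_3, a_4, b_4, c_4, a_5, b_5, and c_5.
s_1 = 128
t_1 = 72
a_2 = 232
b_2 = 140
c_2 = 16
u_3 = 108
v_3 = 216
a_4 = 204
b_4 = 300
c_4 = 48
a_5 = 336
b_5 = 236
c_5 = 76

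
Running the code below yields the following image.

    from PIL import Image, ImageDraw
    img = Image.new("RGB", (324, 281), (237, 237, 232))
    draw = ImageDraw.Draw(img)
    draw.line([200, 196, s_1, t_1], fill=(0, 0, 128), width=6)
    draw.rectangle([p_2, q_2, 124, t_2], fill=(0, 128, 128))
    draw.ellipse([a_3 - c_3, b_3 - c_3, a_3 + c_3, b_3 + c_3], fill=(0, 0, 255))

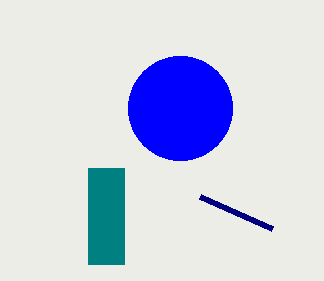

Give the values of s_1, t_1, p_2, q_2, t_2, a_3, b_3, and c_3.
s_1 = 272
t_1 = 228
p_2 = 88
q_2 = 168
t_2 = 264
a_3 = 180
b_3 = 108
c_3 = 52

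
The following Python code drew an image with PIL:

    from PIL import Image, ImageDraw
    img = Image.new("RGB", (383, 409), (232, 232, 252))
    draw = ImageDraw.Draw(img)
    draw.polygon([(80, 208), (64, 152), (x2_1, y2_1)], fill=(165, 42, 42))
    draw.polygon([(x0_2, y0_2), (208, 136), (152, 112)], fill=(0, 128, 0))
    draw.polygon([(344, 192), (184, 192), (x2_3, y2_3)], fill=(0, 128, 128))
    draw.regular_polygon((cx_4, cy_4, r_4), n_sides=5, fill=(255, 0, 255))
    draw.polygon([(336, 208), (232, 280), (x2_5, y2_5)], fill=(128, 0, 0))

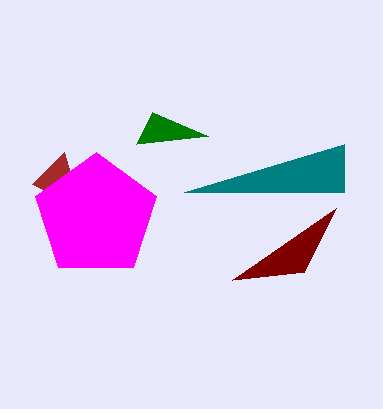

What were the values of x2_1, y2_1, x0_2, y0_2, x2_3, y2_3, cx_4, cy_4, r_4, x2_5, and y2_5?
x2_1 = 32; y2_1 = 184; x0_2 = 136; y0_2 = 144; x2_3 = 344; y2_3 = 144; cx_4 = 96; cy_4 = 216; r_4 = 64; x2_5 = 304; y2_5 = 272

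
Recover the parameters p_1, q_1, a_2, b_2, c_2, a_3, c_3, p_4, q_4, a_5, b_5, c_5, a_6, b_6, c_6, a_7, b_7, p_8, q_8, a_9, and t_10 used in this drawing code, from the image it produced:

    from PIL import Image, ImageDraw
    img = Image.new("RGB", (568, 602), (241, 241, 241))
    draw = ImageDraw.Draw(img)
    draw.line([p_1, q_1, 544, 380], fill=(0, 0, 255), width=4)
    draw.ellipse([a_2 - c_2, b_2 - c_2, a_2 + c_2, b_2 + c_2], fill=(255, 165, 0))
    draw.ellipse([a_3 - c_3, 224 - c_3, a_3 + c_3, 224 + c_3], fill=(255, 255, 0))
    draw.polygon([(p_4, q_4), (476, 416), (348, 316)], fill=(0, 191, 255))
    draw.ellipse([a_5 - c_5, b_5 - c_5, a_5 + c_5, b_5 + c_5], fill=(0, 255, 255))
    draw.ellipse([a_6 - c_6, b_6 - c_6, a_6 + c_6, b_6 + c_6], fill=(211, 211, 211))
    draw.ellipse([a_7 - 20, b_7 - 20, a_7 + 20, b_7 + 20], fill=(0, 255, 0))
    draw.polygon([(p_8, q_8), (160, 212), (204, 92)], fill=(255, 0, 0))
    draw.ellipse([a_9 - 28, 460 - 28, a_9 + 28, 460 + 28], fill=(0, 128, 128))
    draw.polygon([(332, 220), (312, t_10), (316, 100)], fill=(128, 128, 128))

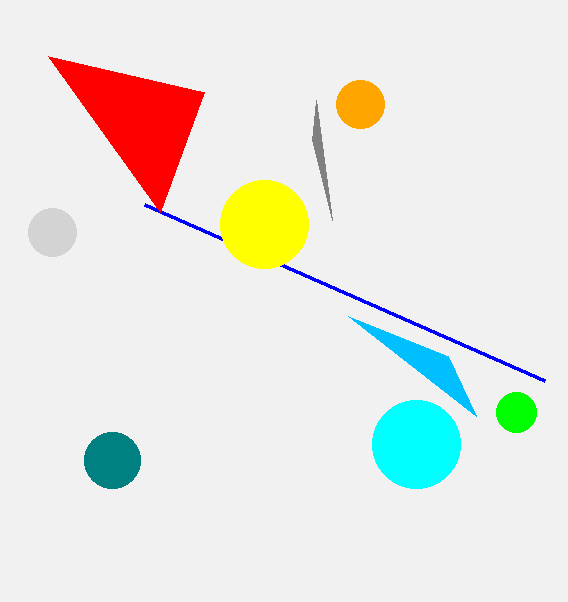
p_1 = 144, q_1 = 204, a_2 = 360, b_2 = 104, c_2 = 24, a_3 = 264, c_3 = 44, p_4 = 448, q_4 = 356, a_5 = 416, b_5 = 444, c_5 = 44, a_6 = 52, b_6 = 232, c_6 = 24, a_7 = 516, b_7 = 412, p_8 = 48, q_8 = 56, a_9 = 112, t_10 = 140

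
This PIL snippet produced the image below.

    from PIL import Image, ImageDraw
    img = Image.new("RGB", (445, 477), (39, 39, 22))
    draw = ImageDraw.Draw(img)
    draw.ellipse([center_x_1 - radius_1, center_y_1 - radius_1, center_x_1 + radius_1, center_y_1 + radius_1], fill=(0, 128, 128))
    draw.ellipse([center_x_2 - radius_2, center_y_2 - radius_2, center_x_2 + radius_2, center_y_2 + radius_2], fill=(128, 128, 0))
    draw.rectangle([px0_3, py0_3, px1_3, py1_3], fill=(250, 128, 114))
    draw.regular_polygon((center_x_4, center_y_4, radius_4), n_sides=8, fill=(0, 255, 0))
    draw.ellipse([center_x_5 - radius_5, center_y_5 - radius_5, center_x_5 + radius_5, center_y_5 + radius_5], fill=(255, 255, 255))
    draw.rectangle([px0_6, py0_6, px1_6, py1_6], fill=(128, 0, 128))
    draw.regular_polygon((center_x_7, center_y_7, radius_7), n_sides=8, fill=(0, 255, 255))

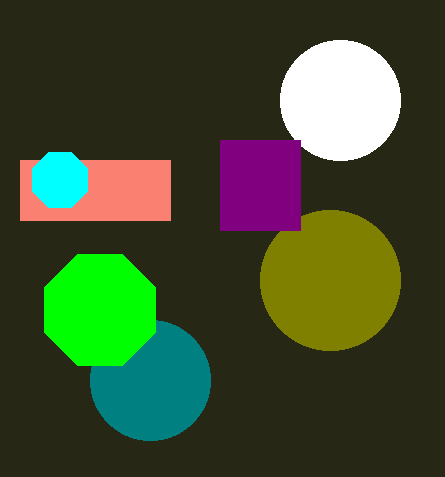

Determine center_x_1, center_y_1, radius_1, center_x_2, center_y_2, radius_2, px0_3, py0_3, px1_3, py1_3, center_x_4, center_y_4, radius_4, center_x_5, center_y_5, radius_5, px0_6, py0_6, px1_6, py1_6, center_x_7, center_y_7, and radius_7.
center_x_1 = 150
center_y_1 = 380
radius_1 = 60
center_x_2 = 330
center_y_2 = 280
radius_2 = 70
px0_3 = 20
py0_3 = 160
px1_3 = 170
py1_3 = 220
center_x_4 = 100
center_y_4 = 310
radius_4 = 60
center_x_5 = 340
center_y_5 = 100
radius_5 = 60
px0_6 = 220
py0_6 = 140
px1_6 = 300
py1_6 = 230
center_x_7 = 60
center_y_7 = 180
radius_7 = 30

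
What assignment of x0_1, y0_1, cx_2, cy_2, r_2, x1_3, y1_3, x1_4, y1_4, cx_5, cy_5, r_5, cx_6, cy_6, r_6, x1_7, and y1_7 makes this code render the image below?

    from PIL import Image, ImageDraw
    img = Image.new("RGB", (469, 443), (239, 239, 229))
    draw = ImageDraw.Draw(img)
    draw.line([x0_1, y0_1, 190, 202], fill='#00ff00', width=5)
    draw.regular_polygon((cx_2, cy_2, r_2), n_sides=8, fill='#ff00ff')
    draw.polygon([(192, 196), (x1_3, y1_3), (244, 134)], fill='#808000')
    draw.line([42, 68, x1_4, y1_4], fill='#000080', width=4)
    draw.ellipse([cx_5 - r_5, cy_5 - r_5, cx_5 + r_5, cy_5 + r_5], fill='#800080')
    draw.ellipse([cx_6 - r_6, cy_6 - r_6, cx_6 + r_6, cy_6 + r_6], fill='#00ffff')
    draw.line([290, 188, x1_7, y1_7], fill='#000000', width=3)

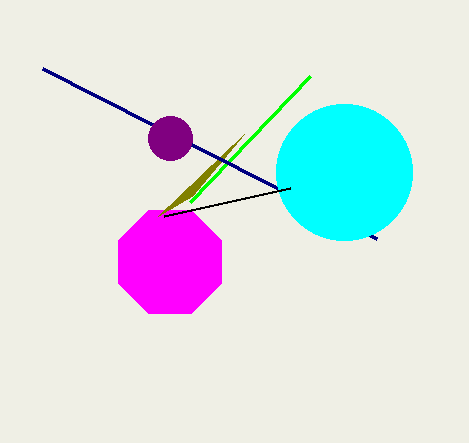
x0_1 = 310, y0_1 = 76, cx_2 = 170, cy_2 = 262, r_2 = 56, x1_3 = 158, y1_3 = 216, x1_4 = 376, y1_4 = 238, cx_5 = 170, cy_5 = 138, r_5 = 22, cx_6 = 344, cy_6 = 172, r_6 = 68, x1_7 = 164, y1_7 = 216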